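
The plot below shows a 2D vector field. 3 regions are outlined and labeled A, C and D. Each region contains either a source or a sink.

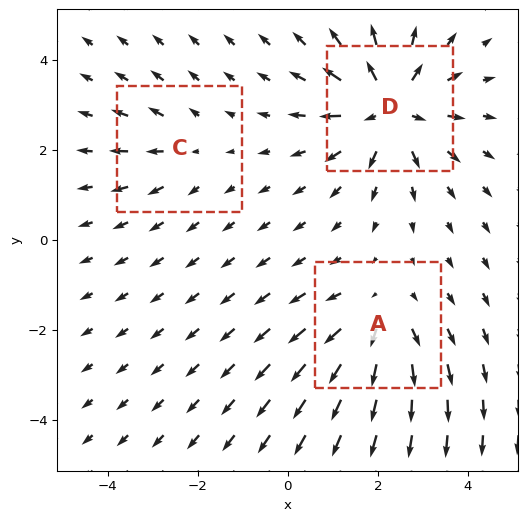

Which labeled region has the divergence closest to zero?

Divergence at each region's feature centre — A: about +3, C: about +2, D: about +5. Region C is closest to zero.

C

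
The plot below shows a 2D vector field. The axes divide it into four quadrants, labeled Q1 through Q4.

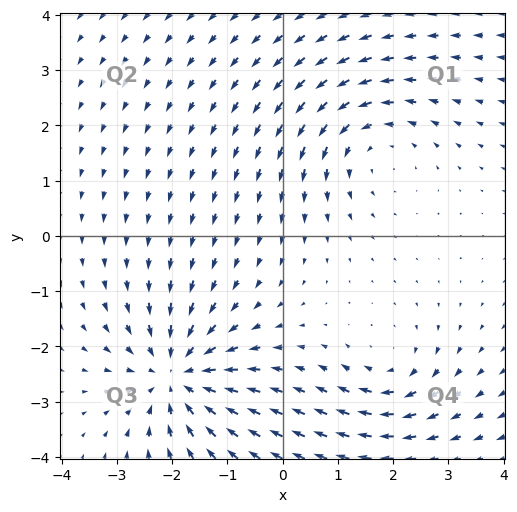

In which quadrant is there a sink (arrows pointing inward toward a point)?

The sink sits at approximately (-1.9, -2.5), which lies in quadrant Q3. The divergence there is about -5, negative as expected for a sink.

Q3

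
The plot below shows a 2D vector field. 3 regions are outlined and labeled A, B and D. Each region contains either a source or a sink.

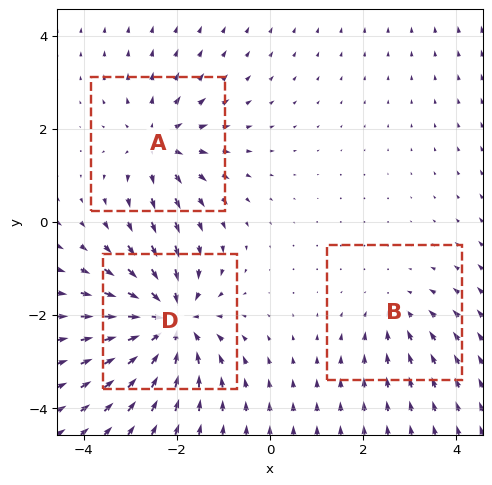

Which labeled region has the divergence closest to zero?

B

Divergence at each region's feature centre — A: about +3, B: about -2, D: about -5. Region B is closest to zero.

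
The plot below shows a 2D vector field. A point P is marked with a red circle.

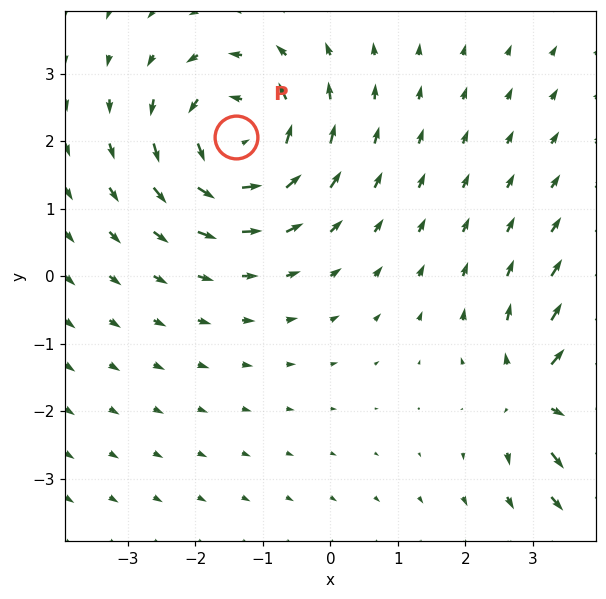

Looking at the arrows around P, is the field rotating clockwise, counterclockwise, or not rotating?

Near P at (-1.4, 2.1) the arrows circulate counterclockwise. The curl (z-component) there is about +6; positive curl means counterclockwise rotation.

counterclockwise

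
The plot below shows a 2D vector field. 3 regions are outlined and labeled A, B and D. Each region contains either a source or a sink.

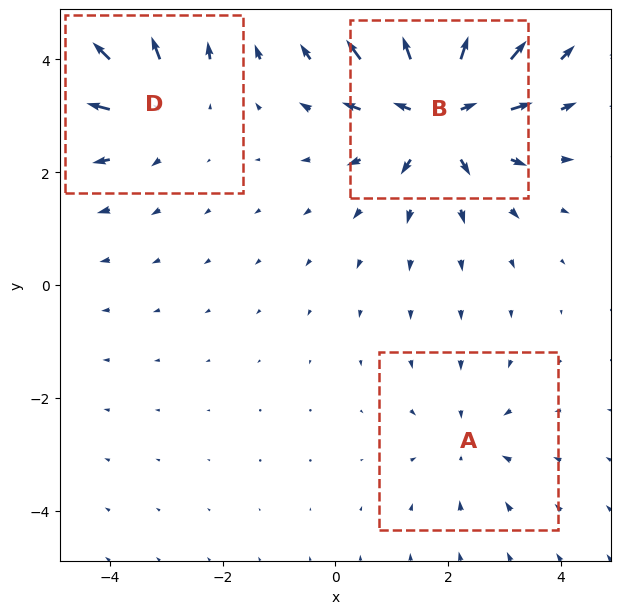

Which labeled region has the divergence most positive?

B

Divergence at each region's feature centre — A: about -2, B: about +5, D: about +3. Region B is most positive.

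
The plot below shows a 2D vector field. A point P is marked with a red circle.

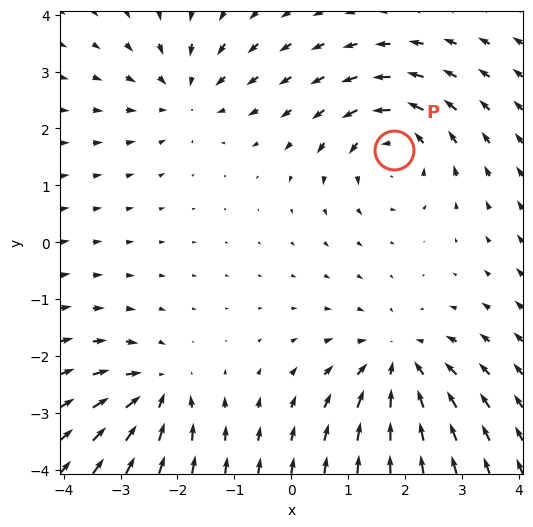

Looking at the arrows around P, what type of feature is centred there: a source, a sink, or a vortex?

vortex

At P (1.8, 1.6) the arrows circulate counterclockwise. Divergence ≈0, curl about +5 — near-zero divergence with nonzero curl is a vortex.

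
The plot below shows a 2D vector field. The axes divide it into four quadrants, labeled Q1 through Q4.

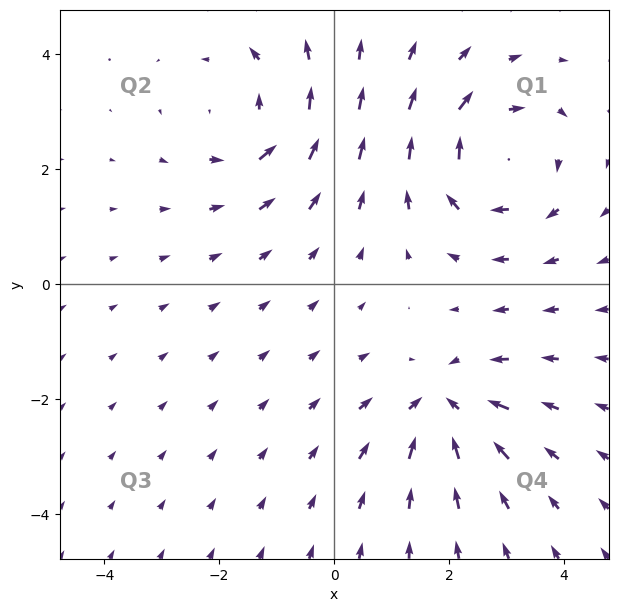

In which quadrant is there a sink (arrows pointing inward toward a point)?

The sink sits at approximately (1.9, -2.1), which lies in quadrant Q4. The divergence there is about -4, negative as expected for a sink.

Q4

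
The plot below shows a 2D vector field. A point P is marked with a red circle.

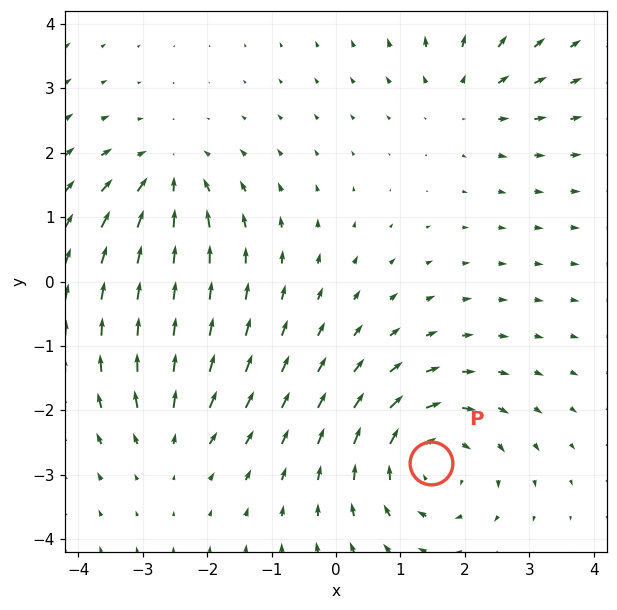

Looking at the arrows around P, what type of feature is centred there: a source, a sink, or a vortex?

At P (1.5, -2.8) the arrows circulate clockwise. Divergence ≈0, curl about -5 — near-zero divergence with nonzero curl is a vortex.

vortex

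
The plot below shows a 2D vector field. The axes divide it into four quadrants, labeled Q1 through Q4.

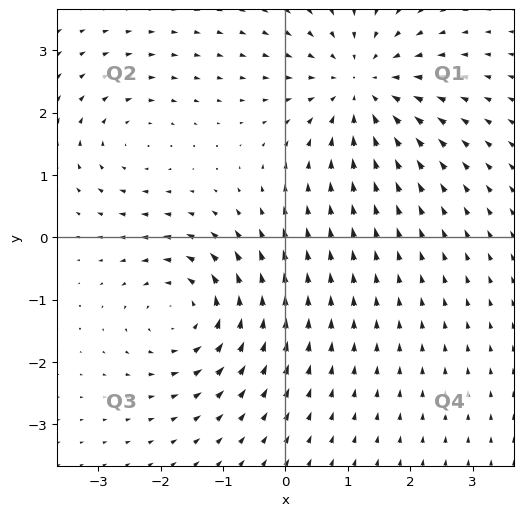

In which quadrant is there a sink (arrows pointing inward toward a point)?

The sink sits at approximately (1.2, 2.4), which lies in quadrant Q1. The divergence there is about -4, negative as expected for a sink.

Q1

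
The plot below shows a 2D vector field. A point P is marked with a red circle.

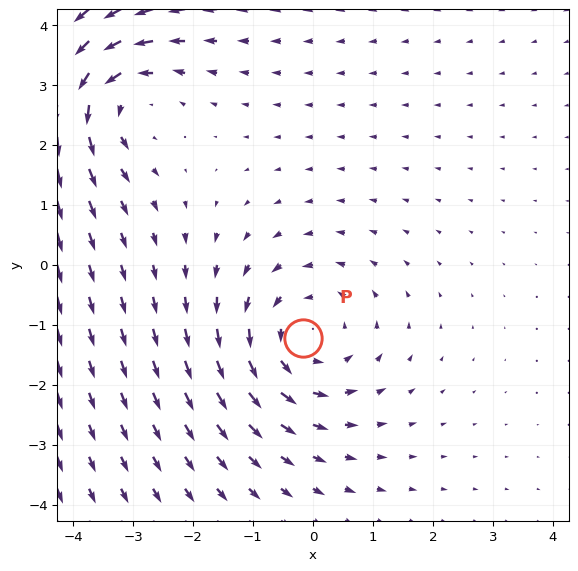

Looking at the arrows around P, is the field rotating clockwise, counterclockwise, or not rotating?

Near P at (-0.2, -1.2) the arrows circulate counterclockwise. The curl (z-component) there is about +2; positive curl means counterclockwise rotation.

counterclockwise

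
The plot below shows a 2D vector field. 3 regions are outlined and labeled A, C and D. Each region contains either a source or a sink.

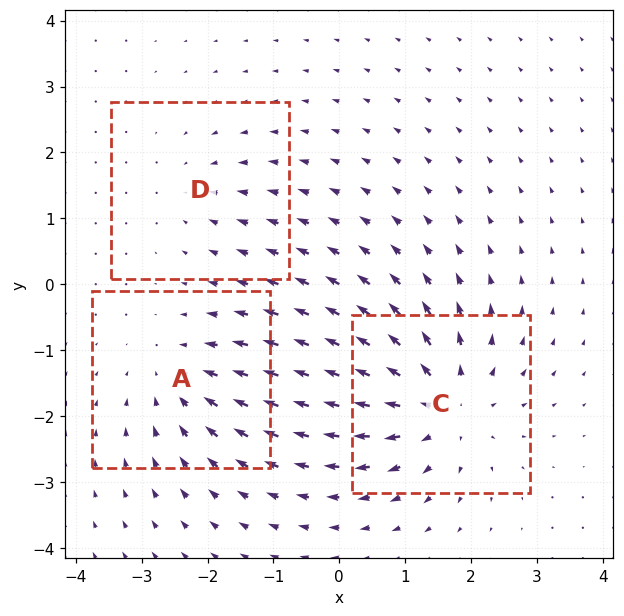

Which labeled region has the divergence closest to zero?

D

Divergence at each region's feature centre — A: about -3, C: about +5, D: about -2. Region D is closest to zero.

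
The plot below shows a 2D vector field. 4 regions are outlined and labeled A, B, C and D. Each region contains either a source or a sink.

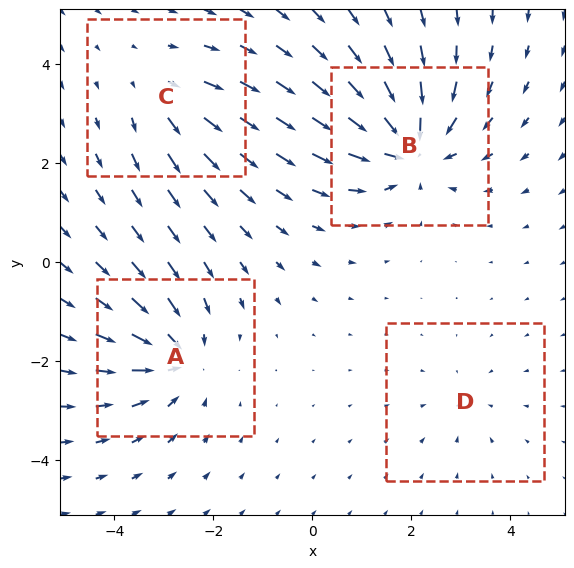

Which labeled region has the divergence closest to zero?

Divergence at each region's feature centre — A: about -5, B: about -6, C: about +3, D: about -2. Region D is closest to zero.

D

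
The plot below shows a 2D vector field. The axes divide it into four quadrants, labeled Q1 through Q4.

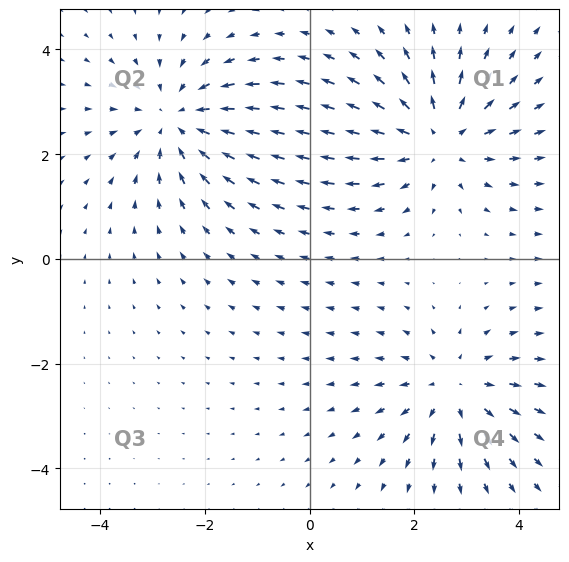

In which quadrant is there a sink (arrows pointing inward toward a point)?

The sink sits at approximately (-2.5, 2.6), which lies in quadrant Q2. The divergence there is about -4, negative as expected for a sink.

Q2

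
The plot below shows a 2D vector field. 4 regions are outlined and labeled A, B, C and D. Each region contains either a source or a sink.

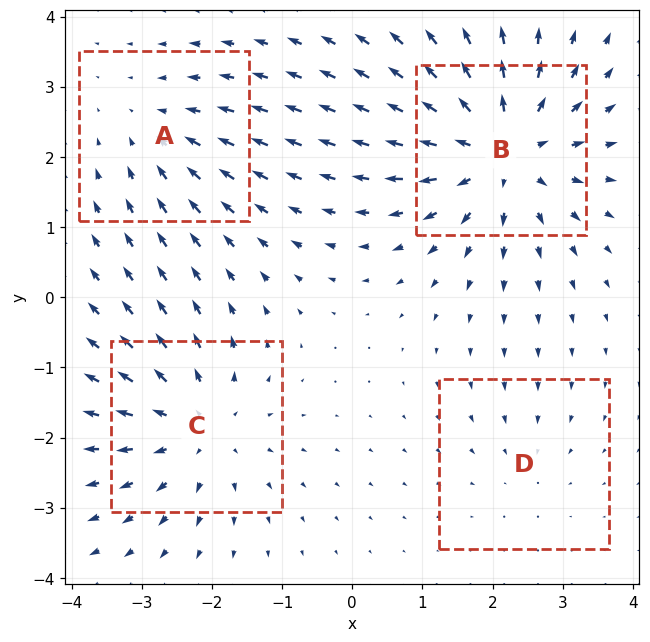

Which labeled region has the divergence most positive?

B

Divergence at each region's feature centre — A: about -3, B: about +7, C: about +5, D: about -2. Region B is most positive.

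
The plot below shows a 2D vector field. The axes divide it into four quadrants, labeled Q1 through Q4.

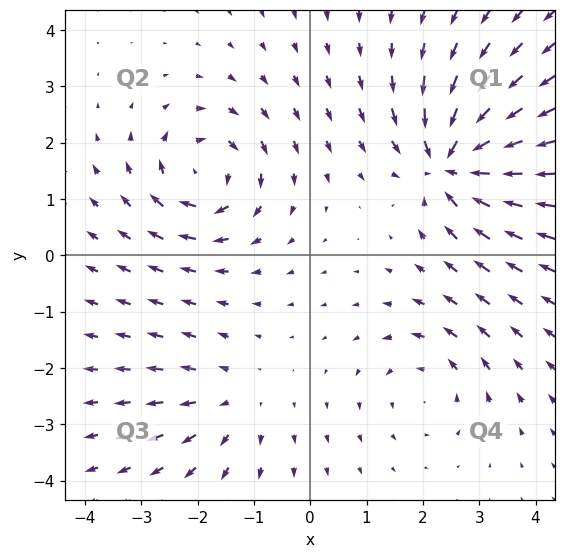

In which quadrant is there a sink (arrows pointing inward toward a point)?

The sink sits at approximately (2.5, 1.6), which lies in quadrant Q1. The divergence there is about -7, negative as expected for a sink.

Q1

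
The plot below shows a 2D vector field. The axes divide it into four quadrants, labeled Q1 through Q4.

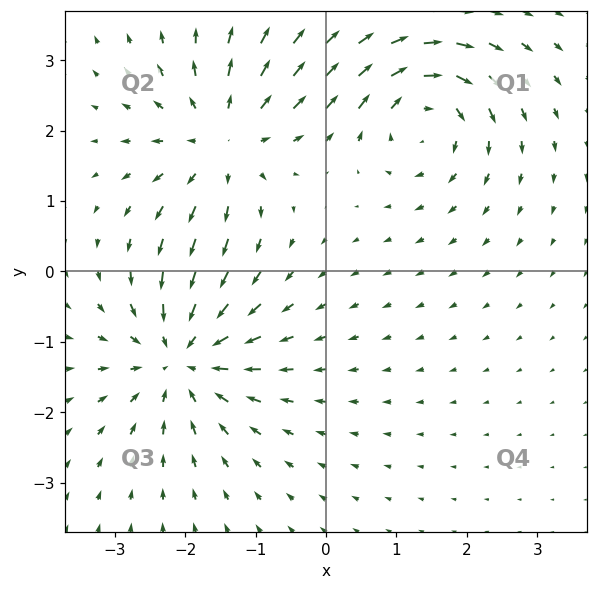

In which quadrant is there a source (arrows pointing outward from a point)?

The source sits at approximately (-1.5, 1.8), which lies in quadrant Q2. The divergence there is about +5, positive as expected for a source.

Q2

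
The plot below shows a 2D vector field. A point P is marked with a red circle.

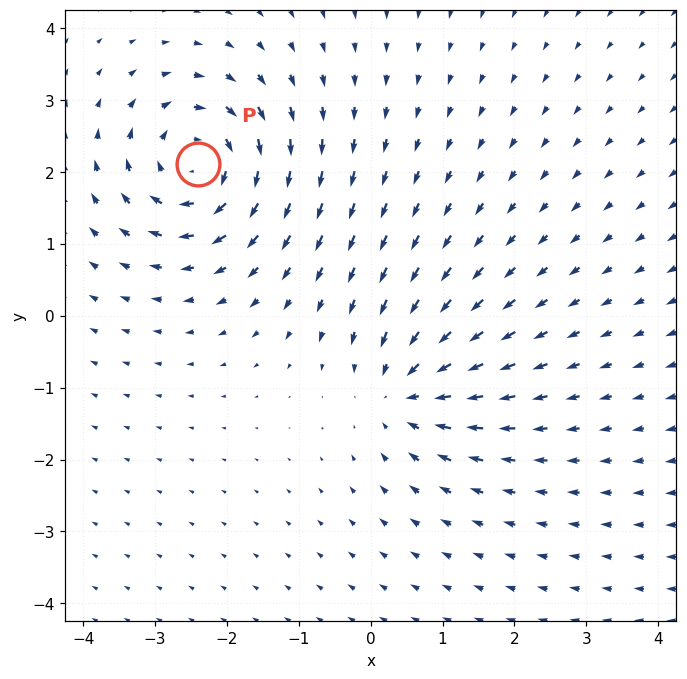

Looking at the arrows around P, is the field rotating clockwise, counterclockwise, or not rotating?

clockwise

Near P at (-2.4, 2.1) the arrows circulate clockwise. The curl (z-component) there is about -5; negative curl means clockwise rotation.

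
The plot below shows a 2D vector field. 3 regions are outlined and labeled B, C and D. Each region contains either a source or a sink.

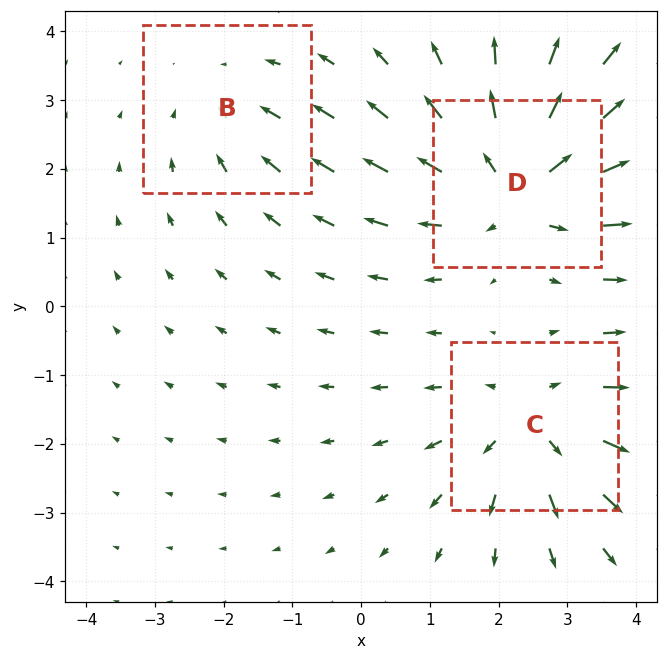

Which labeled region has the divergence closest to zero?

B

Divergence at each region's feature centre — B: about -2, C: about +3, D: about +4. Region B is closest to zero.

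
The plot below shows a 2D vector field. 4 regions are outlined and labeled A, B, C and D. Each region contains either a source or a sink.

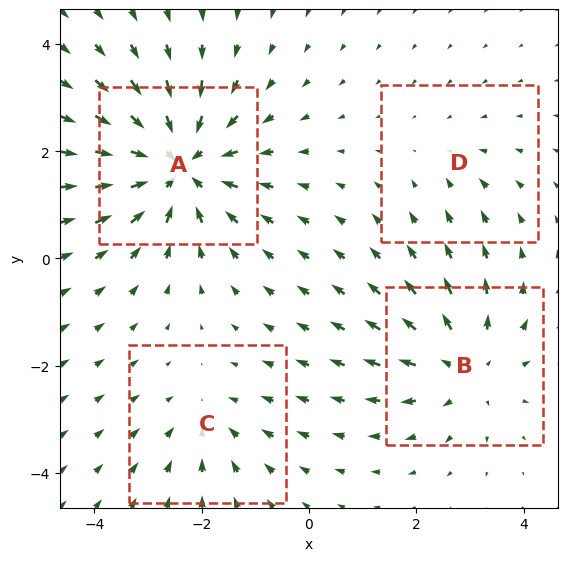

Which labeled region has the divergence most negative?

A

Divergence at each region's feature centre — A: about -6, B: about +4, C: about -3, D: about -2. Region A is most negative.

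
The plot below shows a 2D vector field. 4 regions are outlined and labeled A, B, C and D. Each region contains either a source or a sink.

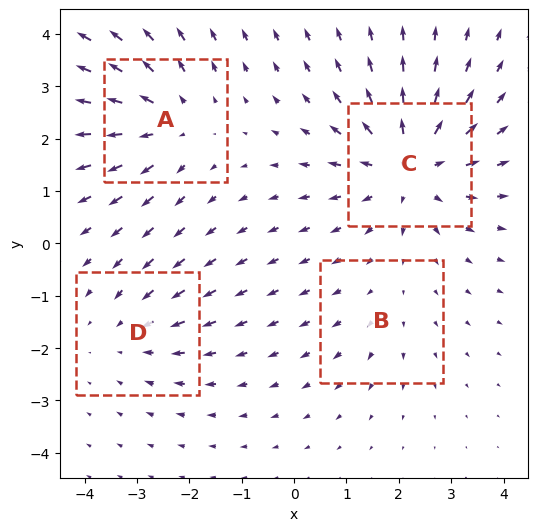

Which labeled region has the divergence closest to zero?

Divergence at each region's feature centre — A: about +4, B: about +2, C: about +6, D: about -3. Region B is closest to zero.

B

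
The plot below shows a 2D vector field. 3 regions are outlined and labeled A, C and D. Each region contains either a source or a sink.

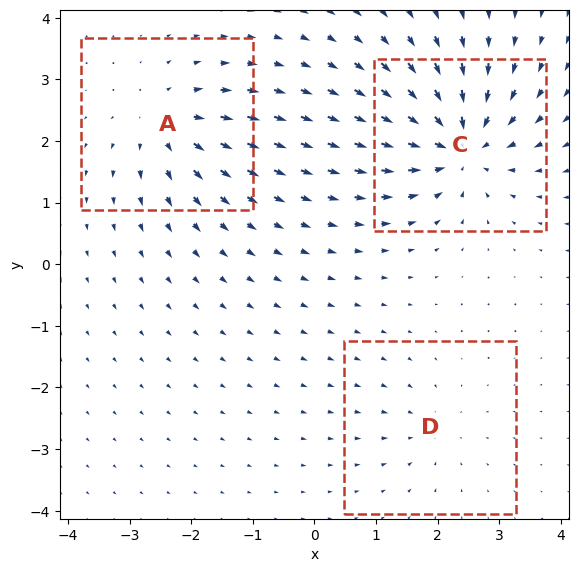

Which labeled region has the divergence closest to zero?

Divergence at each region's feature centre — A: about +4, C: about -7, D: about -3. Region D is closest to zero.

D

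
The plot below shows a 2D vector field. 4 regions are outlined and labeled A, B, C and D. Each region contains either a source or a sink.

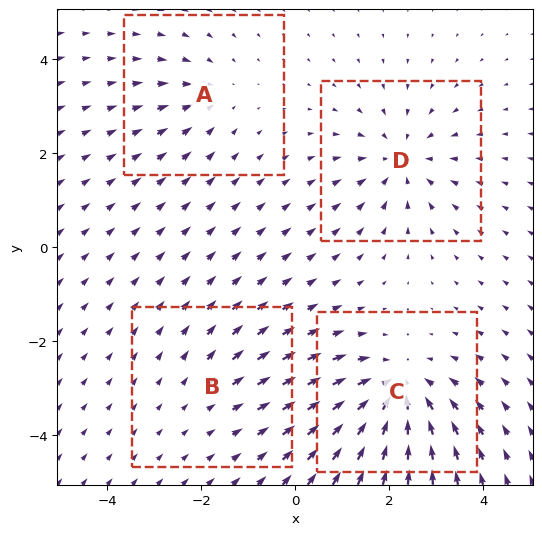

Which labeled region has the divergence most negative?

Divergence at each region's feature centre — A: about -3, B: about +2, C: about -6, D: about -5. Region C is most negative.

C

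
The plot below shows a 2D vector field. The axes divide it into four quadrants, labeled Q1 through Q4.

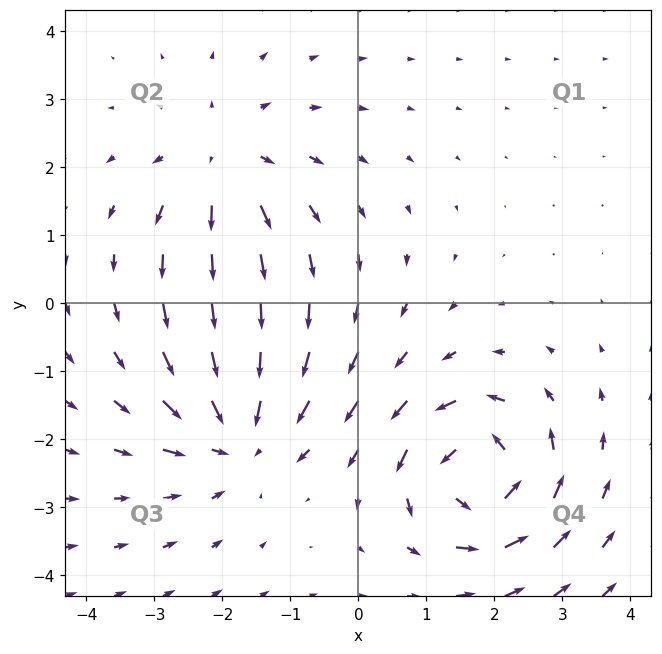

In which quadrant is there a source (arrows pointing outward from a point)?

Q2

The source sits at approximately (-2.0, 2.1), which lies in quadrant Q2. The divergence there is about +3, positive as expected for a source.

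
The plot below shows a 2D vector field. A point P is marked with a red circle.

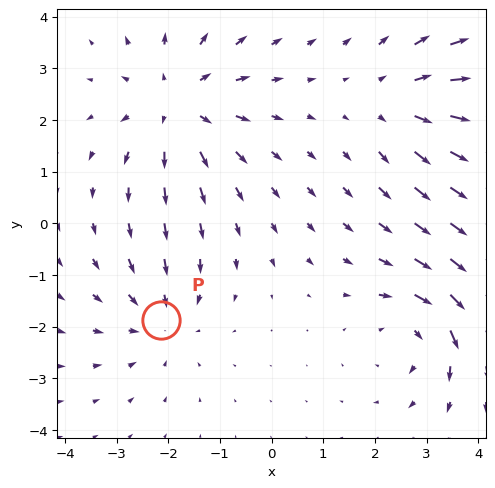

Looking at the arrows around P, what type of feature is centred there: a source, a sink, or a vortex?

sink

At P (-2.1, -1.9) the arrows converge inward. Divergence about -3, curl ≈0 — negative divergence with near-zero curl is a sink.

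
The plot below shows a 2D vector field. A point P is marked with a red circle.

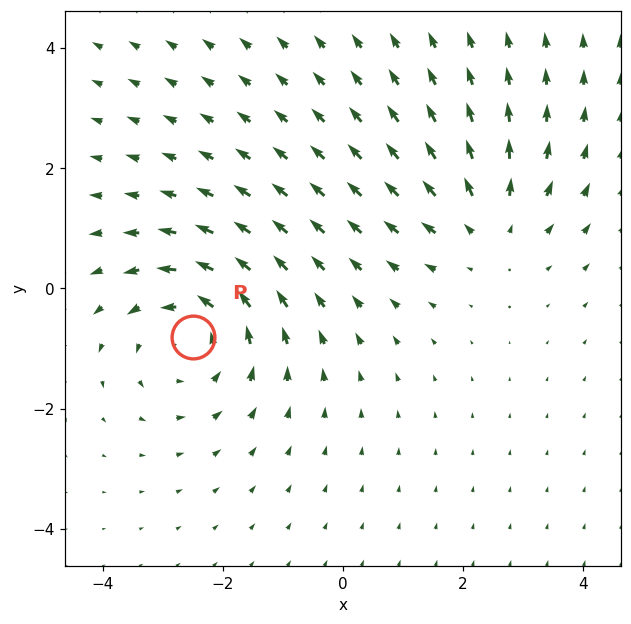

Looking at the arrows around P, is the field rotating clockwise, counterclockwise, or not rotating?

counterclockwise

Near P at (-2.5, -0.8) the arrows circulate counterclockwise. The curl (z-component) there is about +3; positive curl means counterclockwise rotation.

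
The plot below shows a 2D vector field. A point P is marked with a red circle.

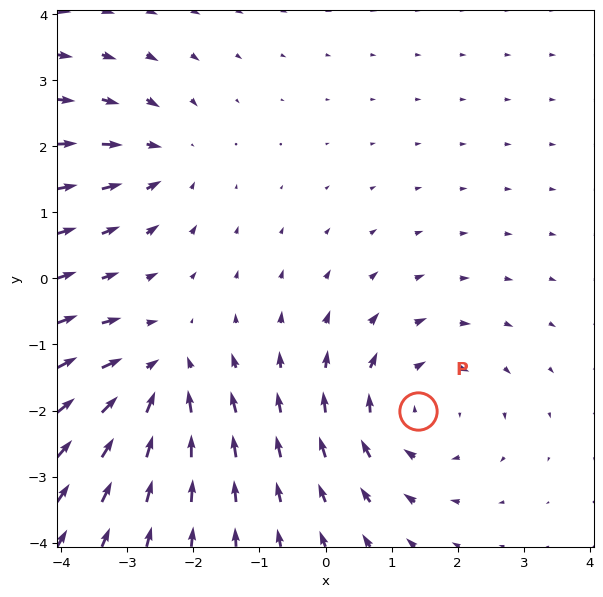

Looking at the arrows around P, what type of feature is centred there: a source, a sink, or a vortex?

vortex

At P (1.4, -2.0) the arrows circulate clockwise. Divergence ≈0, curl about -4 — near-zero divergence with nonzero curl is a vortex.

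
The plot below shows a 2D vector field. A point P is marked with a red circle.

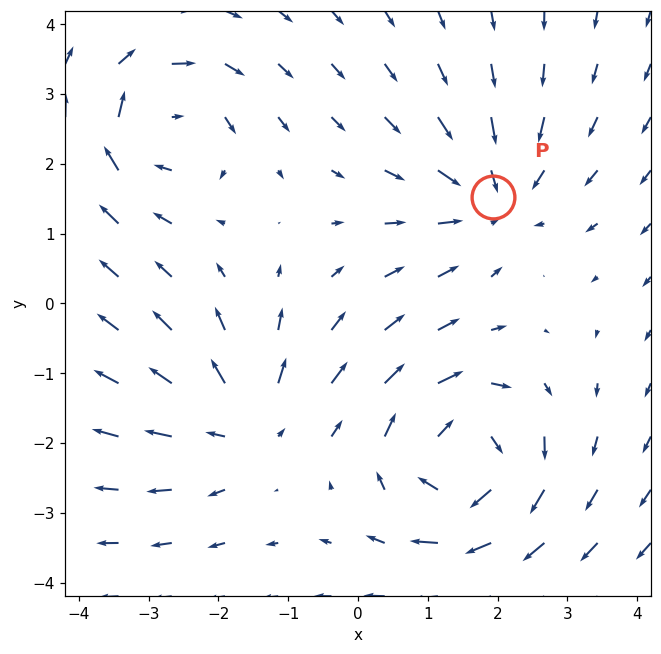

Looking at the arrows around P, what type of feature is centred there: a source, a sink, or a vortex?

sink

At P (1.9, 1.5) the arrows converge inward. Divergence about -4, curl ≈0 — negative divergence with near-zero curl is a sink.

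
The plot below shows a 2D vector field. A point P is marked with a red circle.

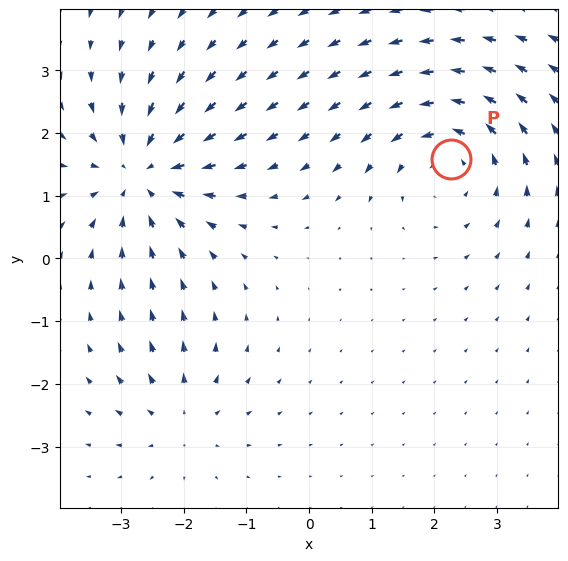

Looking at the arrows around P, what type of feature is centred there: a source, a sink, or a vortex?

At P (2.3, 1.6) the arrows circulate counterclockwise. Divergence ≈0, curl about +4 — near-zero divergence with nonzero curl is a vortex.

vortex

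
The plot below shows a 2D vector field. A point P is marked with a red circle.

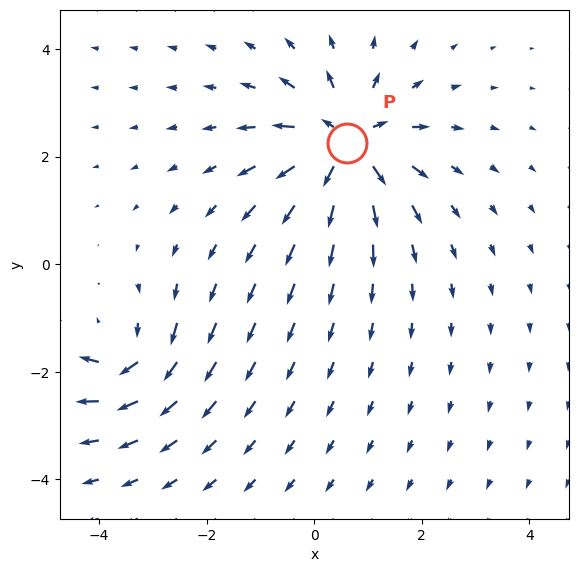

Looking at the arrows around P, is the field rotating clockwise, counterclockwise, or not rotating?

not rotating

Near P at (0.6, 2.3) the arrows show no circulation. The curl there is ≈0.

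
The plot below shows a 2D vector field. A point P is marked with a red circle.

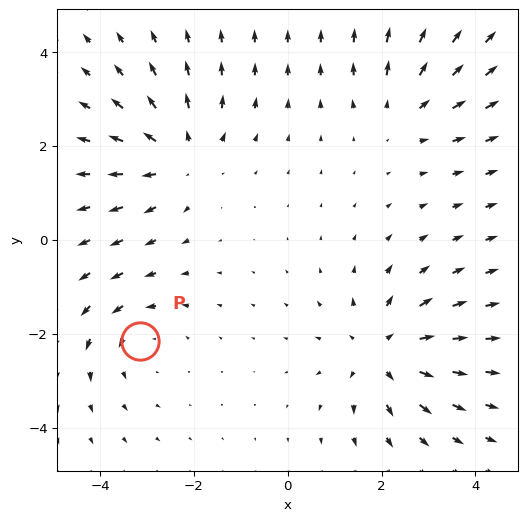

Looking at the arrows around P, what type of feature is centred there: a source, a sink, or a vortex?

At P (-3.2, -2.1) the arrows circulate counterclockwise. Divergence ≈0, curl about +3 — near-zero divergence with nonzero curl is a vortex.

vortex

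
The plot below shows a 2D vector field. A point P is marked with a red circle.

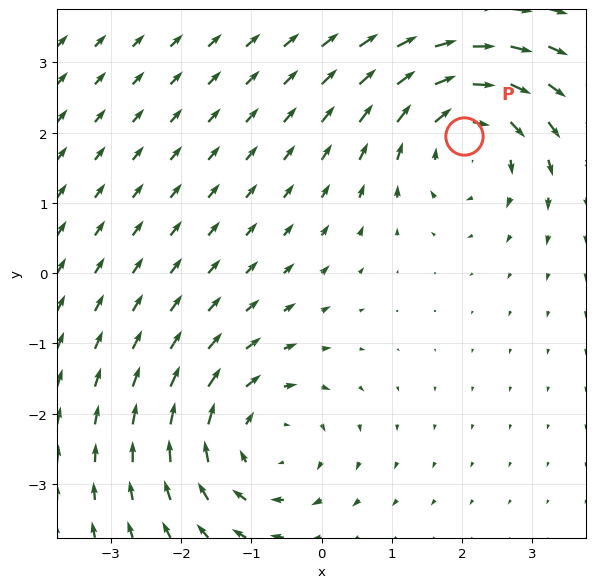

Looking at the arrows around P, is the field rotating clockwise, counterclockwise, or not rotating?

clockwise

Near P at (2.0, 2.0) the arrows circulate clockwise. The curl (z-component) there is about -4; negative curl means clockwise rotation.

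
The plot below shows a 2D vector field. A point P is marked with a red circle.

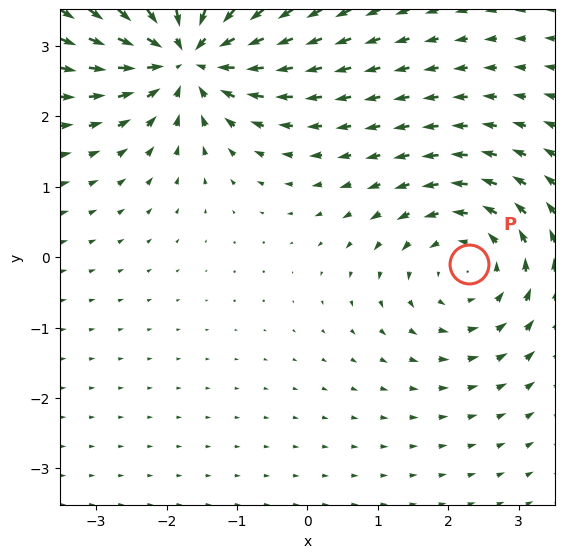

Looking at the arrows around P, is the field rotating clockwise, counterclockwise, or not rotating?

counterclockwise

Near P at (2.3, -0.1) the arrows circulate counterclockwise. The curl (z-component) there is about +3; positive curl means counterclockwise rotation.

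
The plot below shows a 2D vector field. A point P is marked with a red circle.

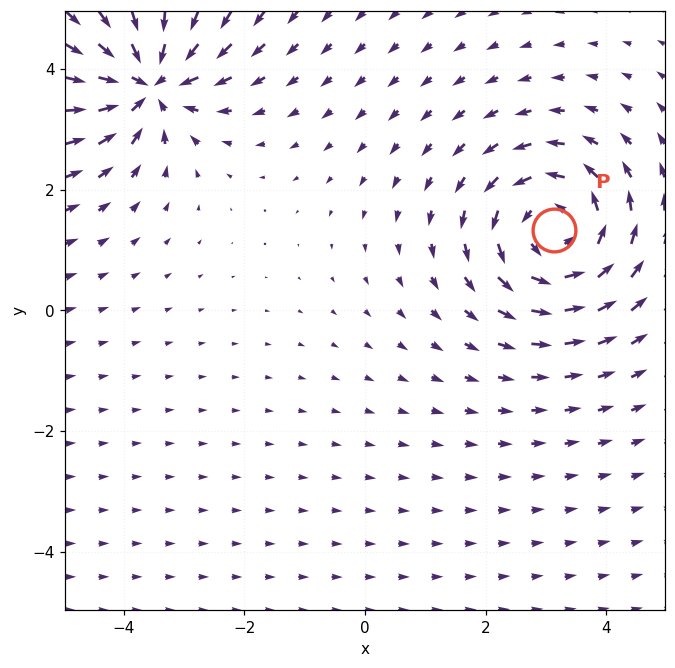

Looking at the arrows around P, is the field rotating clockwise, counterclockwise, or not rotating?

Near P at (3.1, 1.3) the arrows circulate counterclockwise. The curl (z-component) there is about +4; positive curl means counterclockwise rotation.

counterclockwise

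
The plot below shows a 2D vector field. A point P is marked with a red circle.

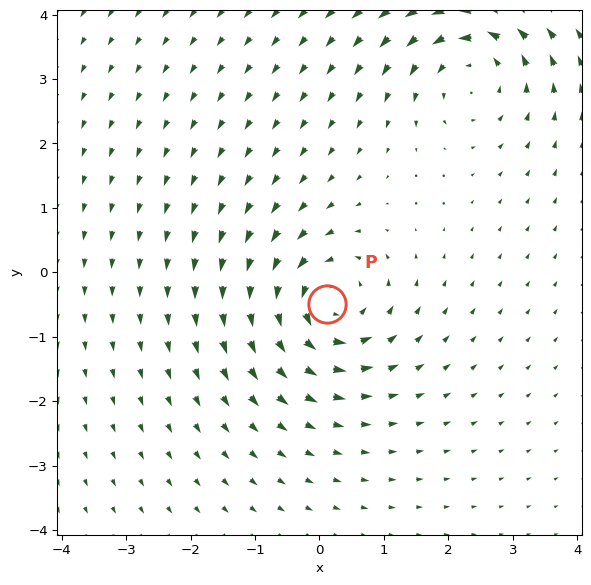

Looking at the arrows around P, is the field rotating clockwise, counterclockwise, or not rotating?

Near P at (0.1, -0.5) the arrows circulate counterclockwise. The curl (z-component) there is about +6; positive curl means counterclockwise rotation.

counterclockwise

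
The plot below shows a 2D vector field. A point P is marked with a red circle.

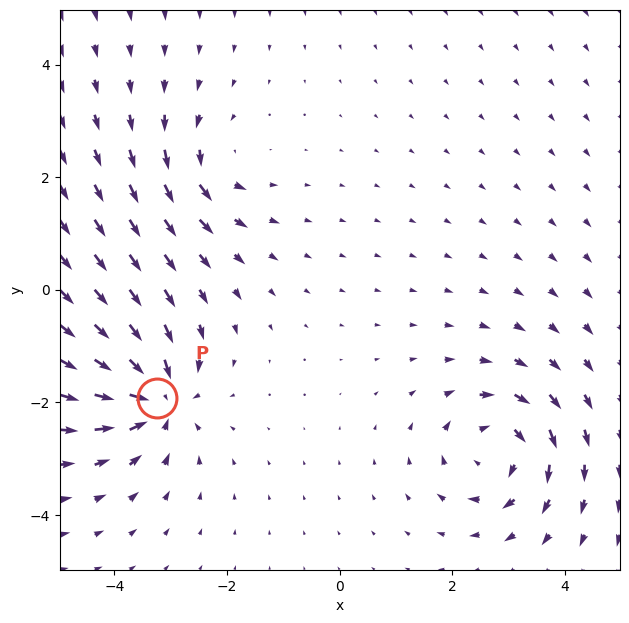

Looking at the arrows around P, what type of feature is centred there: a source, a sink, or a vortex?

sink

At P (-3.3, -1.9) the arrows converge inward. Divergence about -6, curl ≈0 — negative divergence with near-zero curl is a sink.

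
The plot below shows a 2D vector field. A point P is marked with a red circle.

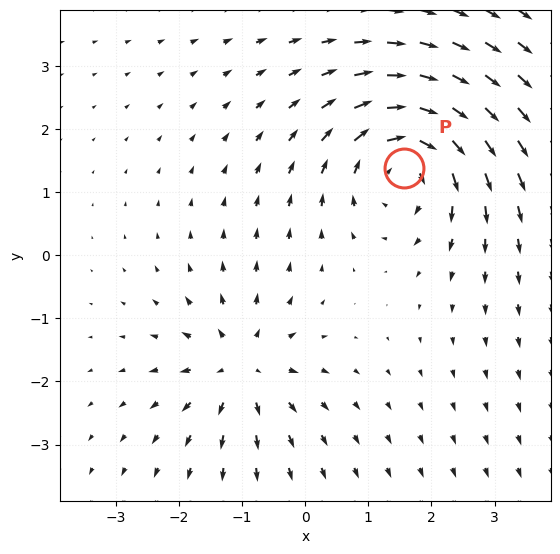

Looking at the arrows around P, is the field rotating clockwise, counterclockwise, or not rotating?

Near P at (1.6, 1.4) the arrows circulate clockwise. The curl (z-component) there is about -5; negative curl means clockwise rotation.

clockwise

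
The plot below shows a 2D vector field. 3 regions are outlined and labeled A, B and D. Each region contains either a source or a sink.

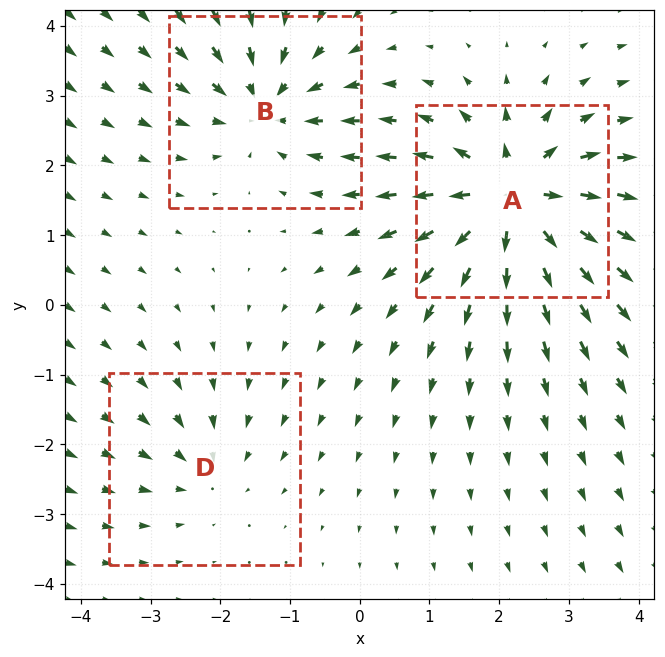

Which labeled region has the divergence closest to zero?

Divergence at each region's feature centre — A: about +6, B: about -4, D: about -2. Region D is closest to zero.

D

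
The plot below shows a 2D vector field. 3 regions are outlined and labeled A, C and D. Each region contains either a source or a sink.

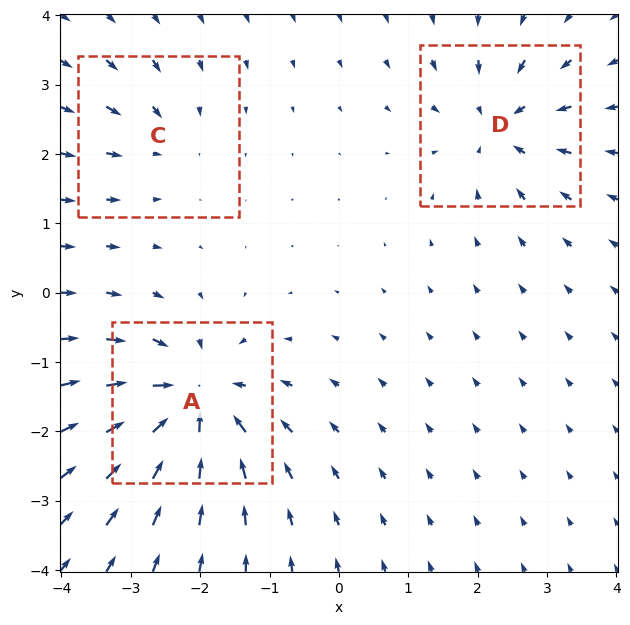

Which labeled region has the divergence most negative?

Divergence at each region's feature centre — A: about -6, C: about -2, D: about -4. Region A is most negative.

A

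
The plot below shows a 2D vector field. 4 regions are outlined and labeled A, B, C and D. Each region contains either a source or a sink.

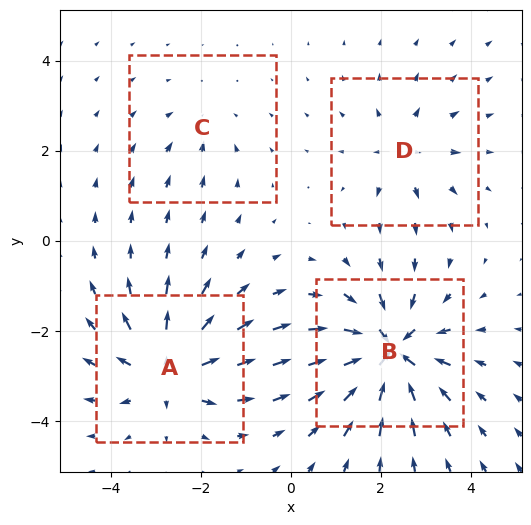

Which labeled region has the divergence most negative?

Divergence at each region's feature centre — A: about +6, B: about -7, C: about -2, D: about +3. Region B is most negative.

B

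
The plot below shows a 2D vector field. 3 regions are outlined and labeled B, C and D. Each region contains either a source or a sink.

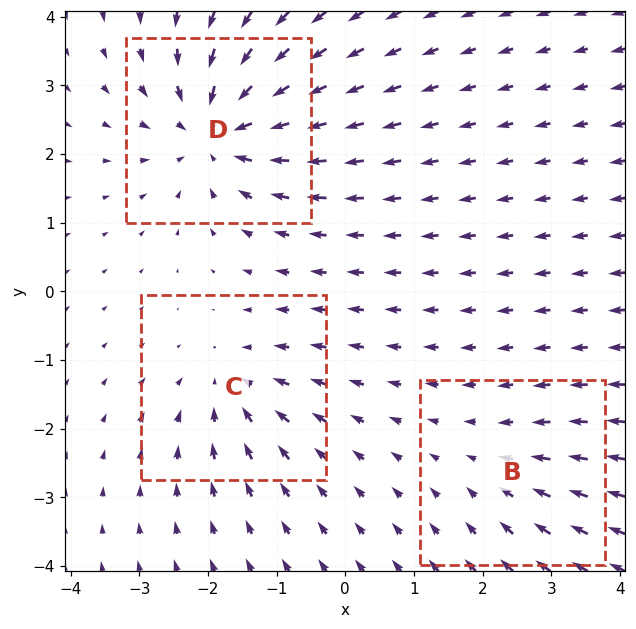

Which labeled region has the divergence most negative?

Divergence at each region's feature centre — B: about -2, C: about -3, D: about -5. Region D is most negative.

D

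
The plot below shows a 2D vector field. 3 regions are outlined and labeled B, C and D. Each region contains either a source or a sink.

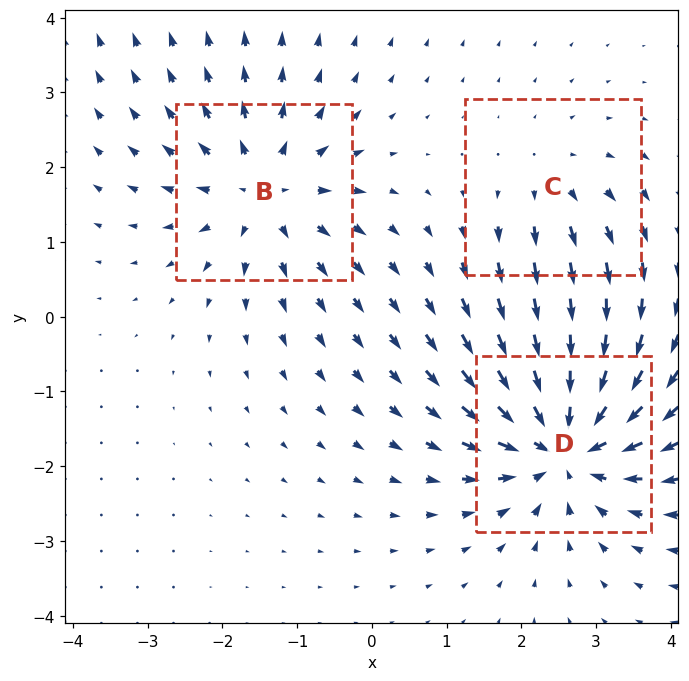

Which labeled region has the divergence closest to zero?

C

Divergence at each region's feature centre — B: about +4, C: about +2, D: about -5. Region C is closest to zero.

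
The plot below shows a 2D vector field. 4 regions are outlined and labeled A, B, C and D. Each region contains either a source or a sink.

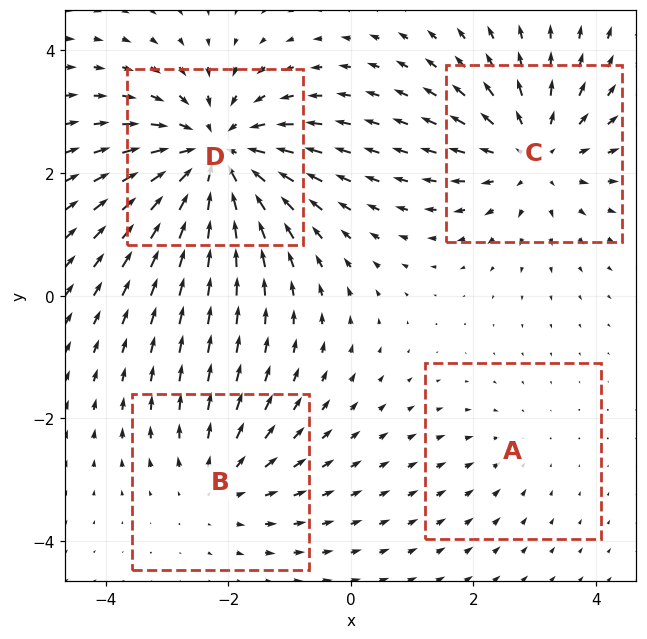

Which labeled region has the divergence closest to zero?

Divergence at each region's feature centre — A: about -2, B: about +3, C: about +4, D: about -6. Region A is closest to zero.

A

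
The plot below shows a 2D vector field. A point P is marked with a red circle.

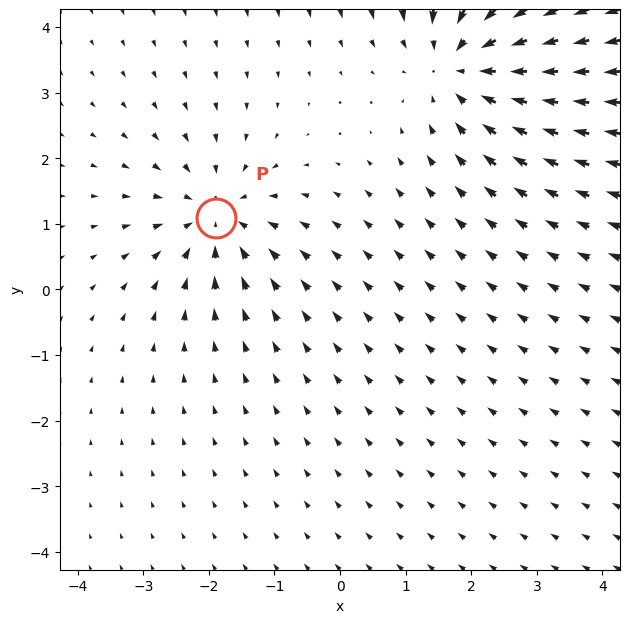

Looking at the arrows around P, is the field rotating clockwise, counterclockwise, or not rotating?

not rotating

Near P at (-1.9, 1.1) the arrows show no circulation. The curl there is ≈0.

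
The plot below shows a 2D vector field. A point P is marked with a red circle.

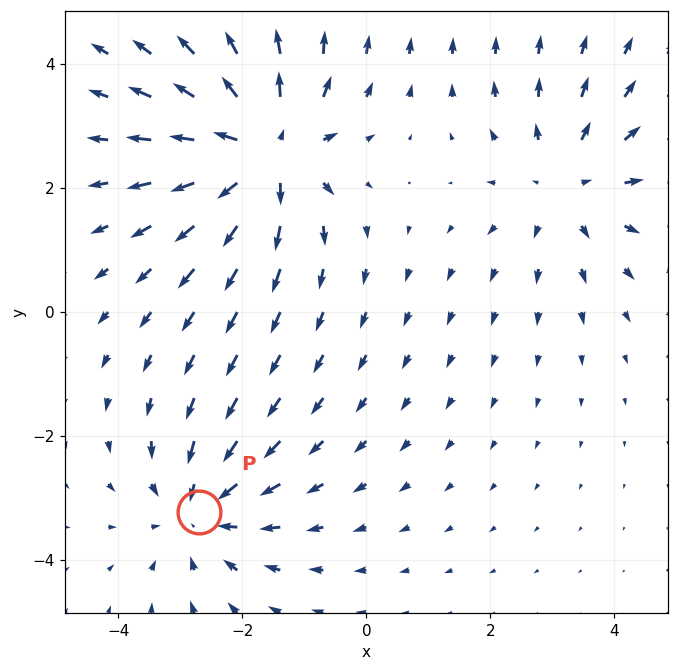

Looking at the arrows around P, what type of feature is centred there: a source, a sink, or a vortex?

At P (-2.7, -3.2) the arrows converge inward. Divergence about -2, curl ≈0 — negative divergence with near-zero curl is a sink.

sink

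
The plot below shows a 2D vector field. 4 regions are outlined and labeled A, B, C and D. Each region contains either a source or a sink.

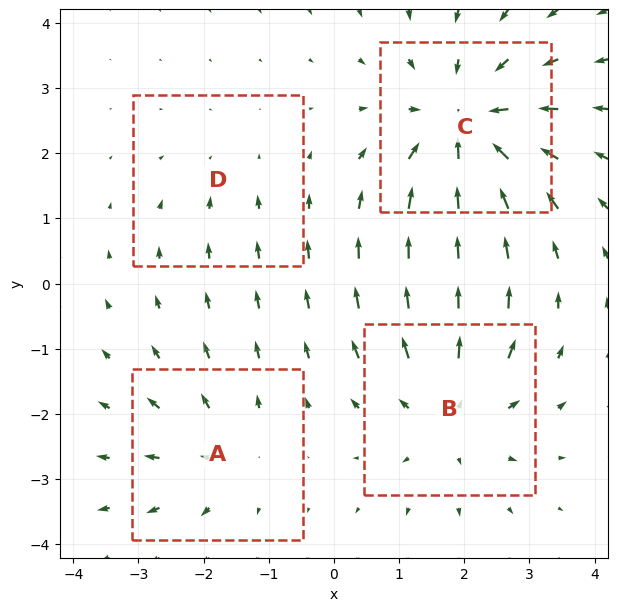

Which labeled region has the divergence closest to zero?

Divergence at each region's feature centre — A: about +3, B: about +4, C: about -6, D: about -2. Region D is closest to zero.

D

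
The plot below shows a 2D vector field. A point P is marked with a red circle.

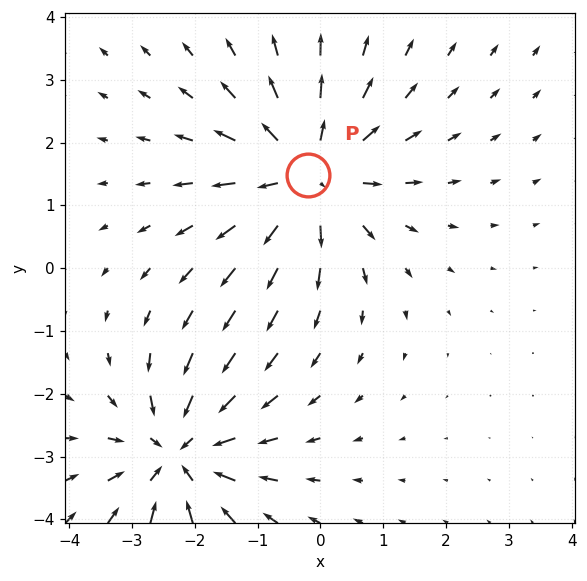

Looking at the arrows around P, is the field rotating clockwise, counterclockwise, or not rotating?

Near P at (-0.2, 1.5) the arrows show no circulation. The curl there is ≈0.

not rotating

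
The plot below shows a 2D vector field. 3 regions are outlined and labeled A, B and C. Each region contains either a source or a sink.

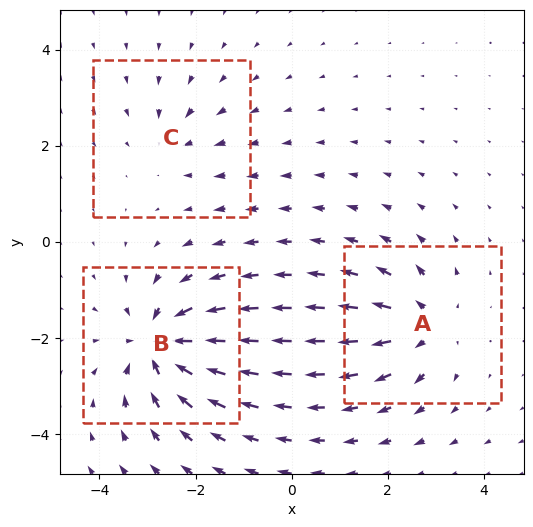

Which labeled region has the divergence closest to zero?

Divergence at each region's feature centre — A: about +4, B: about -6, C: about -2. Region C is closest to zero.

C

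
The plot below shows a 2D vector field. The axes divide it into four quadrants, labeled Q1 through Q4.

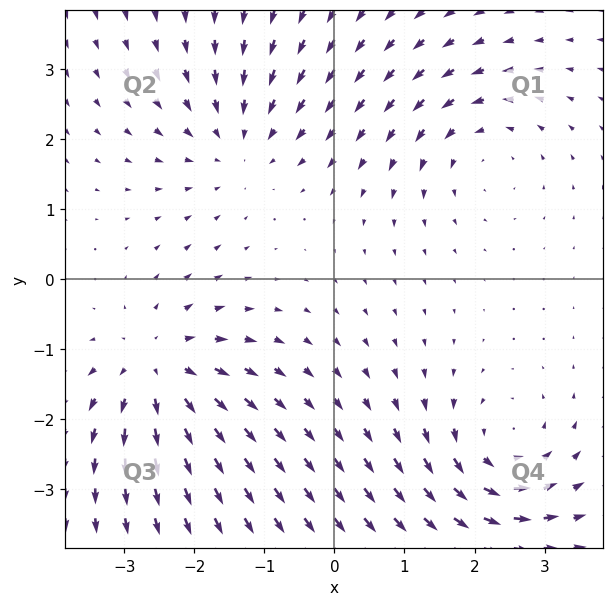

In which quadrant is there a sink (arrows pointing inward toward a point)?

The sink sits at approximately (-1.4, 2.0), which lies in quadrant Q2. The divergence there is about -3, negative as expected for a sink.

Q2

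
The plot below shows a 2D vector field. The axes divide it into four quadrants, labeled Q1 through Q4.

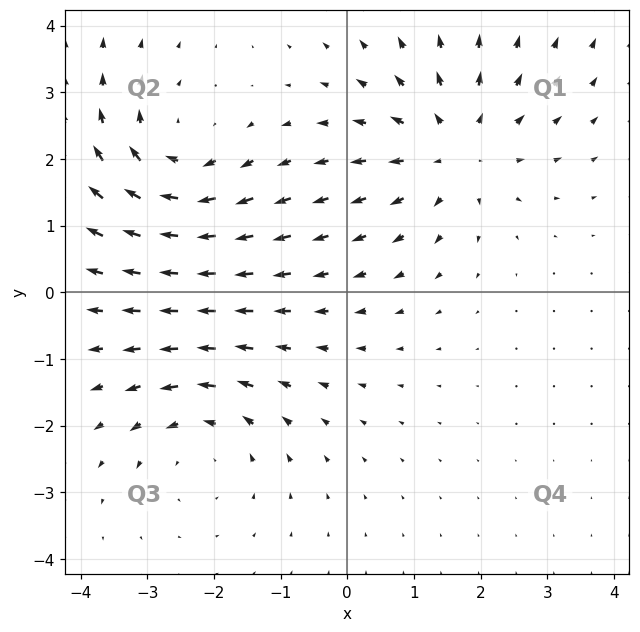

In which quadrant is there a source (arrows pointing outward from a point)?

The source sits at approximately (1.6, 2.2), which lies in quadrant Q1. The divergence there is about +5, positive as expected for a source.

Q1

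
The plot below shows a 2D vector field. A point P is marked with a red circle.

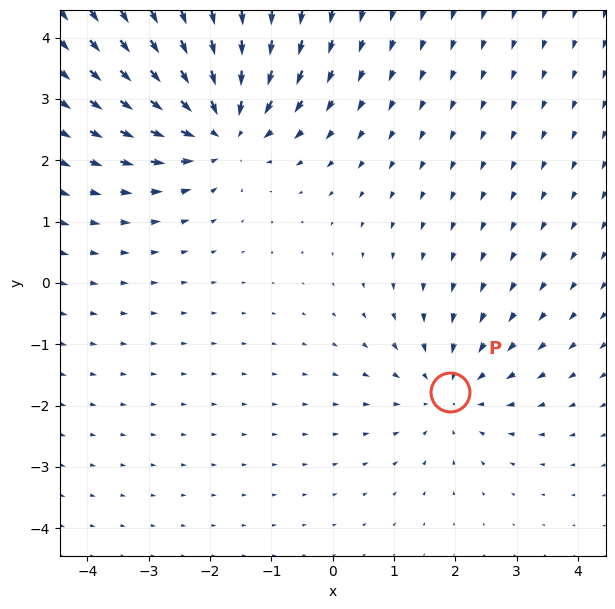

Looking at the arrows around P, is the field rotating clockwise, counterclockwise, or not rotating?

Near P at (1.9, -1.8) the arrows show no circulation. The curl there is ≈0.

not rotating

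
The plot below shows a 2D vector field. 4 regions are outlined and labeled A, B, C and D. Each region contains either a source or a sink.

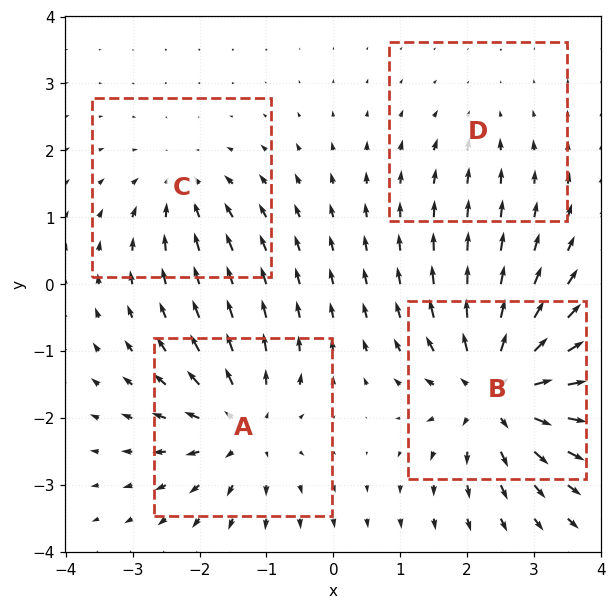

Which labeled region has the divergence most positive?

Divergence at each region's feature centre — A: about +5, B: about +7, C: about -4, D: about -2. Region B is most positive.

B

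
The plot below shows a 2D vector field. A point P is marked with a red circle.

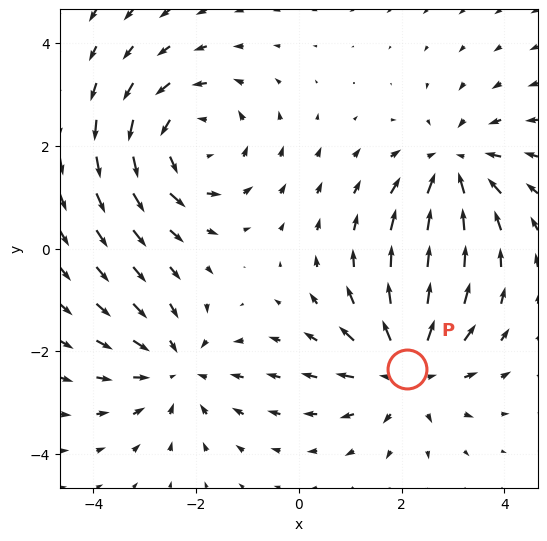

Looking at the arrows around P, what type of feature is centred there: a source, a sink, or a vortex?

source

At P (2.1, -2.3) the arrows spread outward. Divergence about +4, curl ≈0 — positive divergence with near-zero curl is a source.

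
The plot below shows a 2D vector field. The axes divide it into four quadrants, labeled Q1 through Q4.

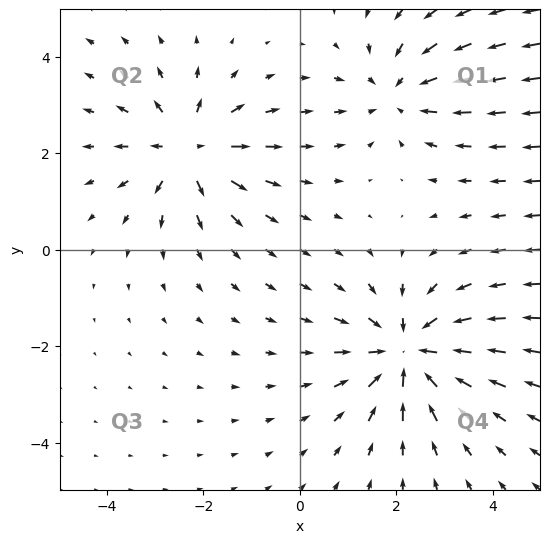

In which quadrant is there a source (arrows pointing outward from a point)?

The source sits at approximately (-2.3, 2.1), which lies in quadrant Q2. The divergence there is about +4, positive as expected for a source.

Q2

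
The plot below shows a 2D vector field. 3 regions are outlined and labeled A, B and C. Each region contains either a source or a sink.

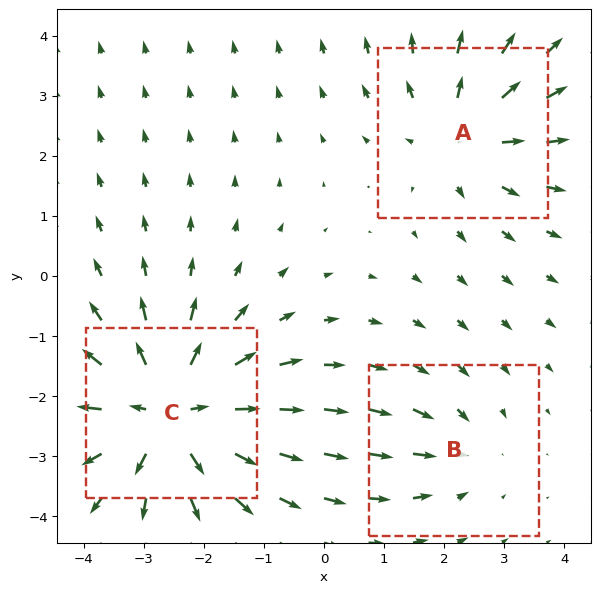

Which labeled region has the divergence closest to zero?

Divergence at each region's feature centre — A: about +3, B: about -2, C: about +5. Region B is closest to zero.

B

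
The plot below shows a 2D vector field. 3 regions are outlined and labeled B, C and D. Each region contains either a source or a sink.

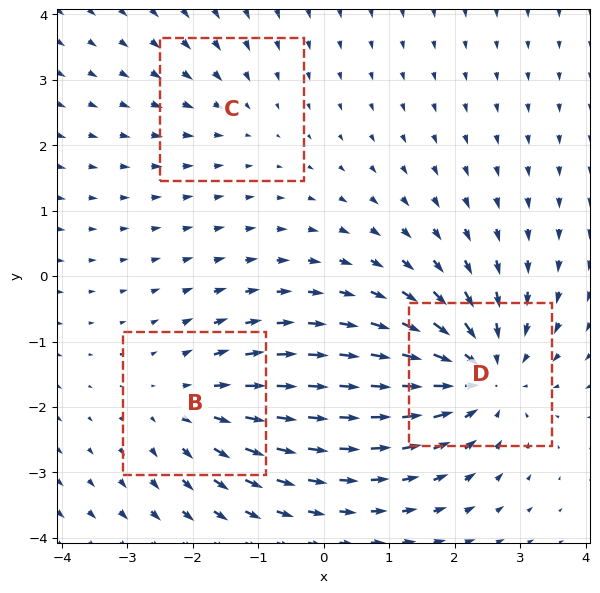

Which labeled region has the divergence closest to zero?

Divergence at each region's feature centre — B: about +3, C: about -2, D: about -4. Region C is closest to zero.

C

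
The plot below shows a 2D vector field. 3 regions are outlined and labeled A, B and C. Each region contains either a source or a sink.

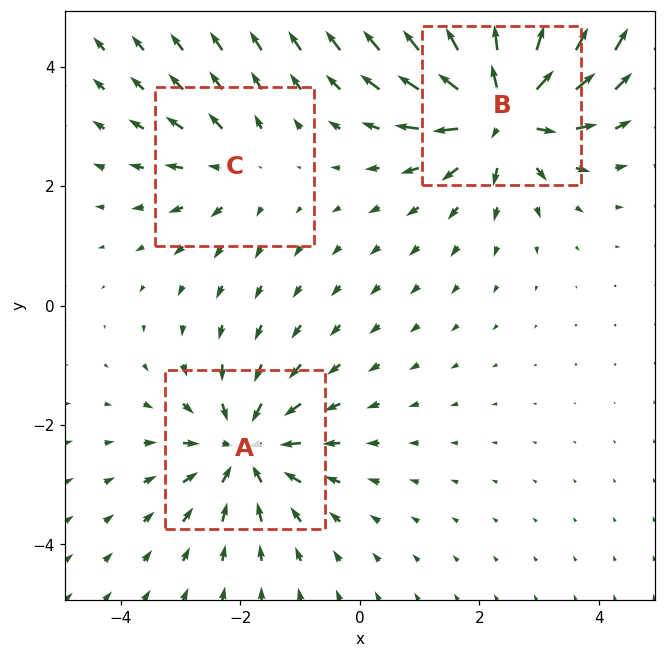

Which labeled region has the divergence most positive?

Divergence at each region's feature centre — A: about -4, B: about +6, C: about +2. Region B is most positive.

B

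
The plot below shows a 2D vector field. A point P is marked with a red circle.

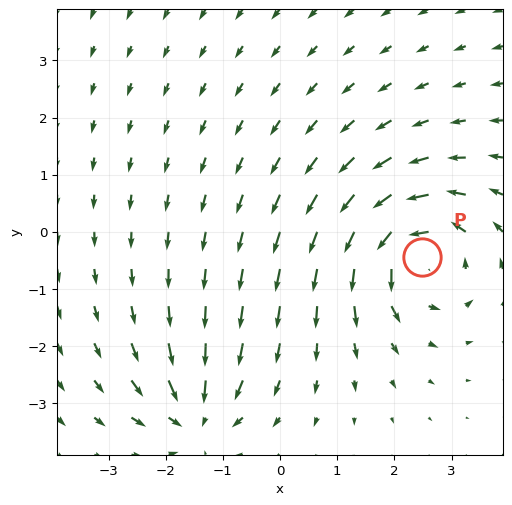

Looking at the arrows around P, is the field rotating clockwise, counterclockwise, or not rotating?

Near P at (2.5, -0.4) the arrows circulate counterclockwise. The curl (z-component) there is about +5; positive curl means counterclockwise rotation.

counterclockwise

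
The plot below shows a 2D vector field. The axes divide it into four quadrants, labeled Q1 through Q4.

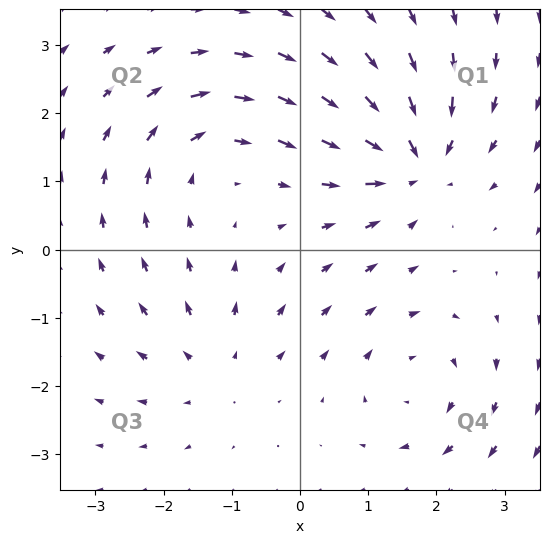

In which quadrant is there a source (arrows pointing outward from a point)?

Q3

The source sits at approximately (-1.2, -1.7), which lies in quadrant Q3. The divergence there is about +3, positive as expected for a source.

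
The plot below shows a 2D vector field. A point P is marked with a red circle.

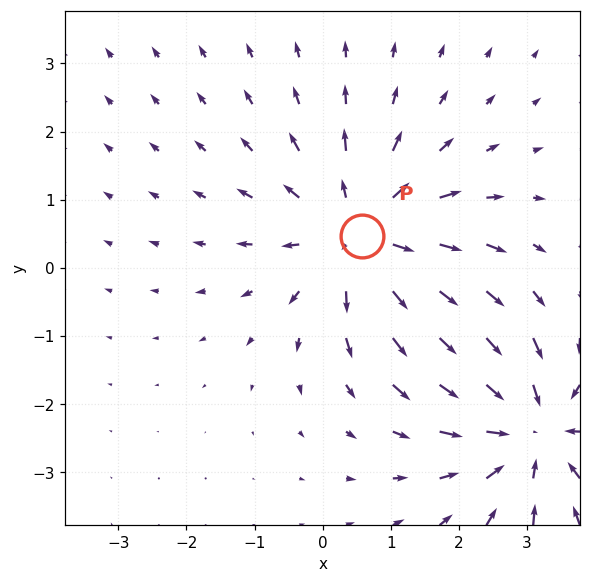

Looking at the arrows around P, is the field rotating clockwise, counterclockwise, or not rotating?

not rotating

Near P at (0.6, 0.5) the arrows show no circulation. The curl there is ≈0.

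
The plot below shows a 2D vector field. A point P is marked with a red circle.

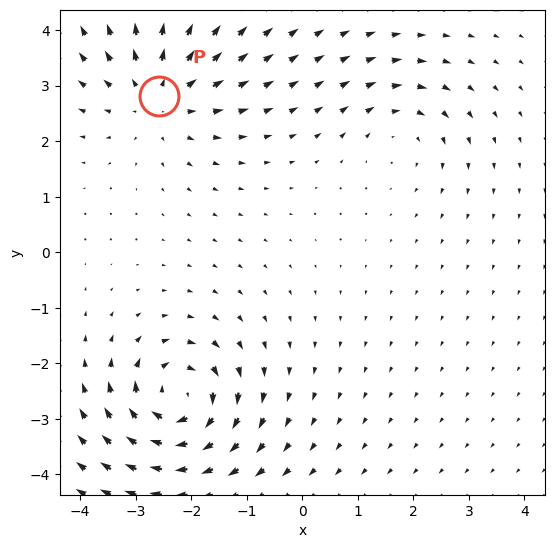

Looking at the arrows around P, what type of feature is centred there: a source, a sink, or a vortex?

At P (-2.6, 2.8) the arrows spread outward. Divergence about +4, curl ≈0 — positive divergence with near-zero curl is a source.

source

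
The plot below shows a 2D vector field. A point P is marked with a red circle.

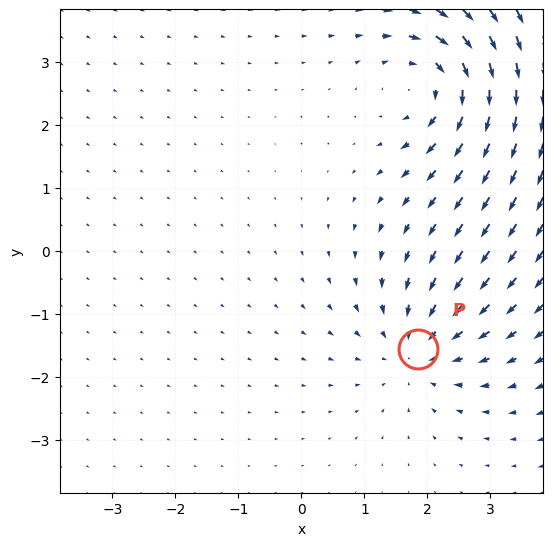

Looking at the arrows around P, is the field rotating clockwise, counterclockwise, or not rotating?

not rotating

Near P at (1.9, -1.6) the arrows show no circulation. The curl there is ≈0.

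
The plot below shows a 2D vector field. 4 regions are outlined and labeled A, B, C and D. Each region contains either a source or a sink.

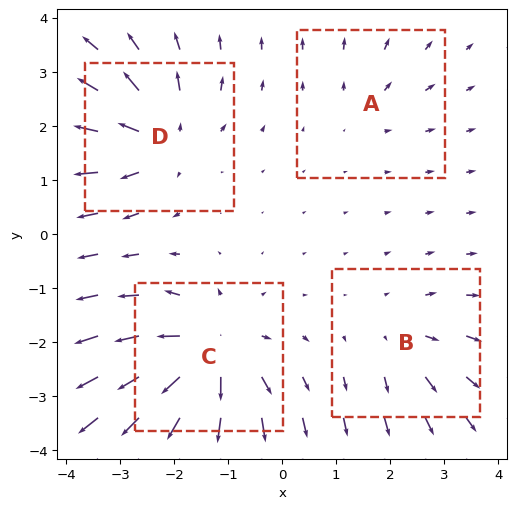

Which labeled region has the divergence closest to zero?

A

Divergence at each region's feature centre — A: about +2, B: about +4, C: about +8, D: about +6. Region A is closest to zero.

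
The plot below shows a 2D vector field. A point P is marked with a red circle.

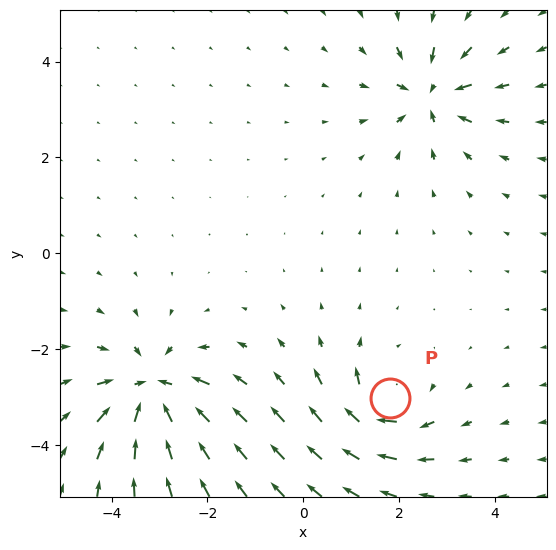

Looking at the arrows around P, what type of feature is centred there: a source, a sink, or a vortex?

vortex

At P (1.8, -3.0) the arrows circulate clockwise. Divergence ≈0, curl about -5 — near-zero divergence with nonzero curl is a vortex.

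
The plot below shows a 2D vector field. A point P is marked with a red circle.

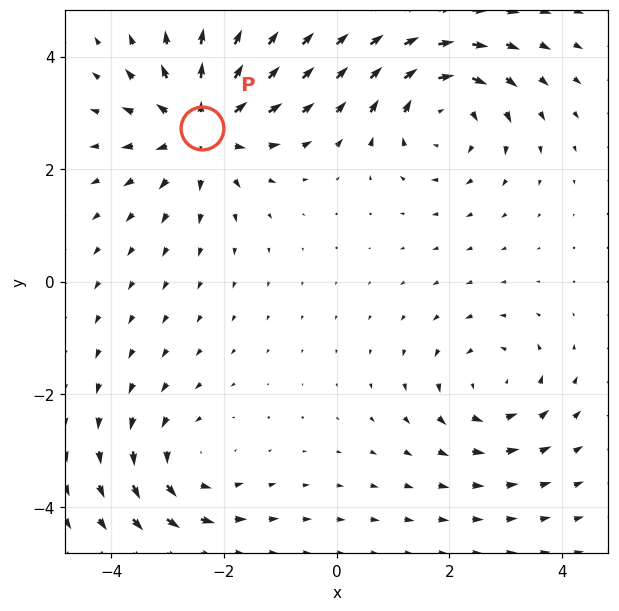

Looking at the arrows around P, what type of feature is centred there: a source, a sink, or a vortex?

source

At P (-2.4, 2.7) the arrows spread outward. Divergence about +4, curl ≈0 — positive divergence with near-zero curl is a source.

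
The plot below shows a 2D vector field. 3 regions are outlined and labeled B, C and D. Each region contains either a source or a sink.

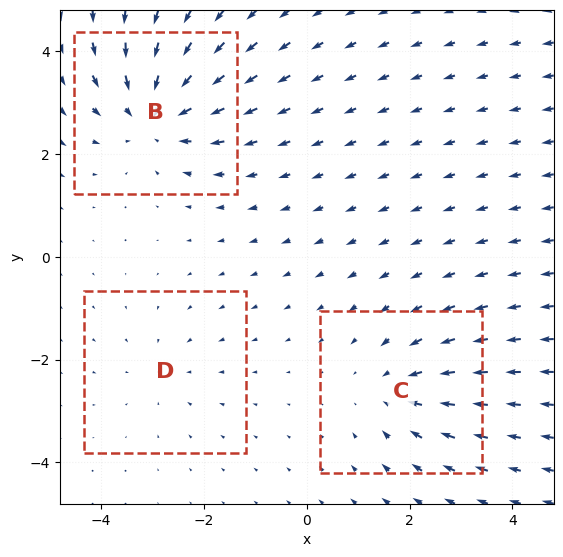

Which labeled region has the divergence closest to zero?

Divergence at each region's feature centre — B: about -4, C: about -3, D: about -2. Region D is closest to zero.

D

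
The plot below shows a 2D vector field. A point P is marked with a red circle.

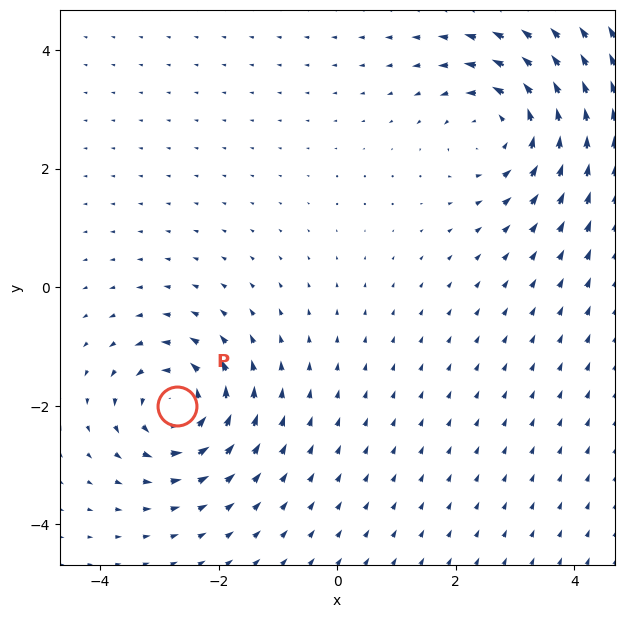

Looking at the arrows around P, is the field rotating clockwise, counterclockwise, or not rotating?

Near P at (-2.7, -2.0) the arrows circulate counterclockwise. The curl (z-component) there is about +5; positive curl means counterclockwise rotation.

counterclockwise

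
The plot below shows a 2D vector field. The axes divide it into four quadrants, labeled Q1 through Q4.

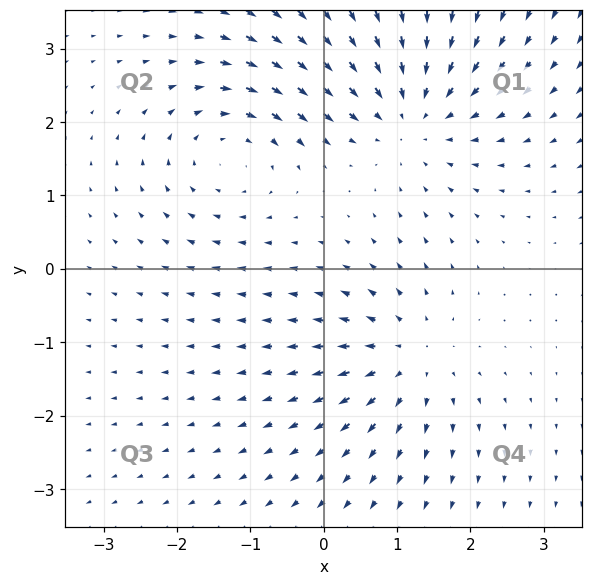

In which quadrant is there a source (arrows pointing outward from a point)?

The source sits at approximately (1.2, -1.2), which lies in quadrant Q4. The divergence there is about +3, positive as expected for a source.

Q4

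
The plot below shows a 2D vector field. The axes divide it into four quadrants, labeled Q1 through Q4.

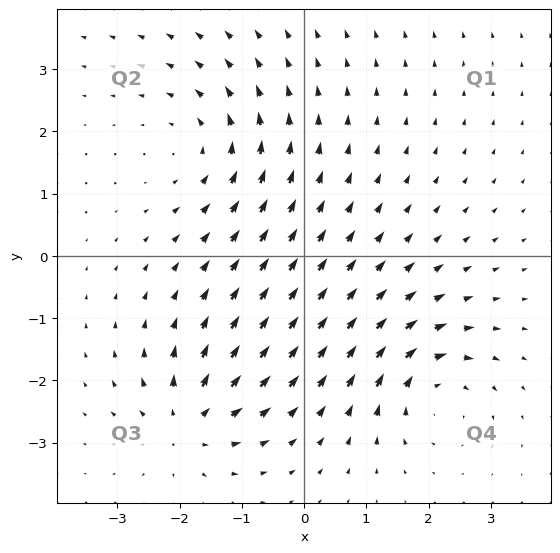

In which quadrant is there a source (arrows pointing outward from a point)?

Q3

The source sits at approximately (-1.9, -2.7), which lies in quadrant Q3. The divergence there is about +5, positive as expected for a source.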